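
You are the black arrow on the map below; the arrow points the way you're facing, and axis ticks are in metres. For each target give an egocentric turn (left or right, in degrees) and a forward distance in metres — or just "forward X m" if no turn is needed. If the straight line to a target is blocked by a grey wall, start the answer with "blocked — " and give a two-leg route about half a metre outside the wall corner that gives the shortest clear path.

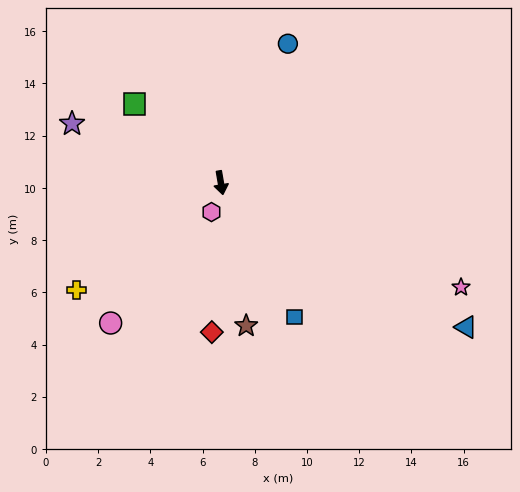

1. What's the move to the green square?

turn right 142°, forward 4.5 m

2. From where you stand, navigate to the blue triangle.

turn left 50°, forward 10.9 m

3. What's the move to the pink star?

turn left 57°, forward 10.0 m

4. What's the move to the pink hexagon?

turn right 28°, forward 1.2 m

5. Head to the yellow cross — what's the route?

turn right 63°, forward 6.9 m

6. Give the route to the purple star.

turn right 121°, forward 6.1 m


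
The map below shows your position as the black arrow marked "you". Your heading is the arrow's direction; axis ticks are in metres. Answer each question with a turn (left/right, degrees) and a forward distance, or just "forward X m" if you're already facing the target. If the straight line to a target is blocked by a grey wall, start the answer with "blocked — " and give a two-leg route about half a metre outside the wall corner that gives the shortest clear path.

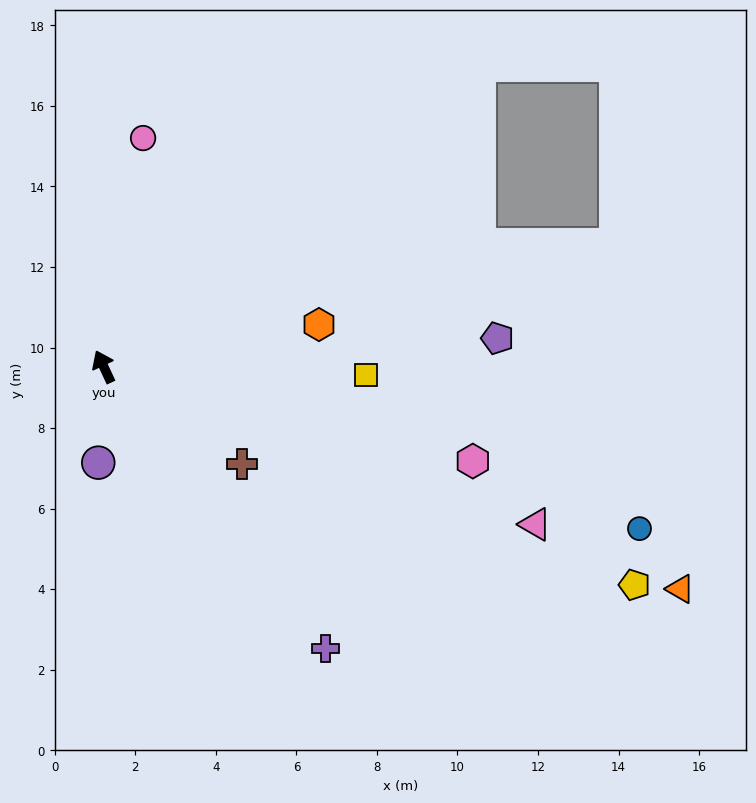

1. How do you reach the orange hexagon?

turn right 104°, forward 5.4 m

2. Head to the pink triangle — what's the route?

turn right 135°, forward 11.4 m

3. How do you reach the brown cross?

turn right 150°, forward 4.2 m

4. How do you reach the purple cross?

turn right 167°, forward 8.9 m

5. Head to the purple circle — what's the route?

turn left 152°, forward 2.4 m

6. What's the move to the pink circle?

turn right 35°, forward 5.8 m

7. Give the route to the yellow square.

turn right 117°, forward 6.5 m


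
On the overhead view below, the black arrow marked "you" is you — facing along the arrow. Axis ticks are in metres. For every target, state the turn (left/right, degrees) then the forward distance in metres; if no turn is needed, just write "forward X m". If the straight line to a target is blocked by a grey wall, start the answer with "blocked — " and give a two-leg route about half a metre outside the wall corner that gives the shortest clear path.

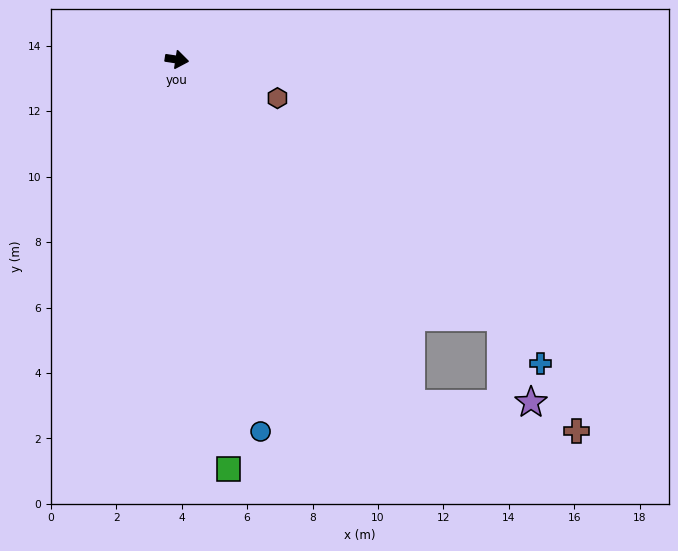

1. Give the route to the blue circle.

turn right 69°, forward 11.6 m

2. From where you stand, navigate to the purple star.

blocked — turn right 30°, forward 12.7 m, then turn right 32°, forward 2.7 m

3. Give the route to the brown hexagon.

turn right 12°, forward 3.3 m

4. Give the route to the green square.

turn right 74°, forward 12.6 m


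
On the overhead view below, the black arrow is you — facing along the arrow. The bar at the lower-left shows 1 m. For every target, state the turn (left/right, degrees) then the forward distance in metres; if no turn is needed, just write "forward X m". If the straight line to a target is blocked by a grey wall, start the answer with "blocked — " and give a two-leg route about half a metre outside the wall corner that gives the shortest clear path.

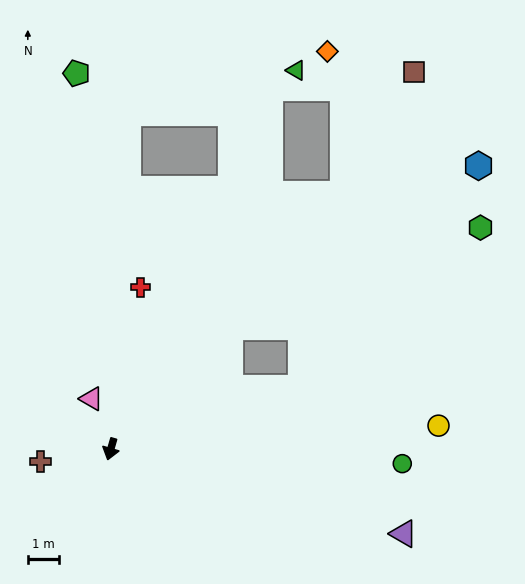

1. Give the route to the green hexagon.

blocked — turn left 152°, forward 5.6 m, then turn right 24°, forward 8.8 m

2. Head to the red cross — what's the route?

turn right 174°, forward 5.4 m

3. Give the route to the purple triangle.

turn left 90°, forward 9.9 m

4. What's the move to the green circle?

turn left 103°, forward 9.5 m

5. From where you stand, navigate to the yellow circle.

turn left 110°, forward 10.7 m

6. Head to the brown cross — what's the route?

turn right 64°, forward 2.3 m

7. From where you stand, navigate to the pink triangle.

turn right 143°, forward 1.8 m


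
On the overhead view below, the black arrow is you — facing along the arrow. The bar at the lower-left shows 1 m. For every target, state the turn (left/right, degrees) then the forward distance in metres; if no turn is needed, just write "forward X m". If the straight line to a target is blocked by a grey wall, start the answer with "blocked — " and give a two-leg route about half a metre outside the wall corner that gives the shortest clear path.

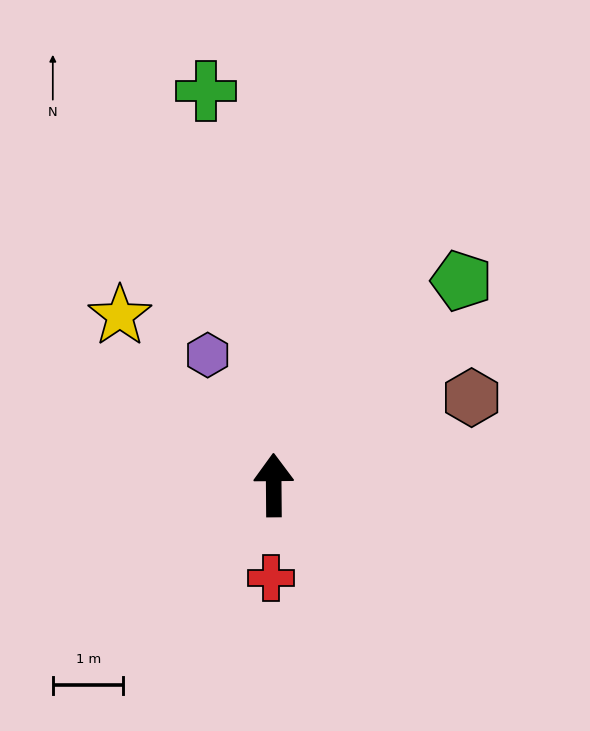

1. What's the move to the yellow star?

turn left 42°, forward 3.2 m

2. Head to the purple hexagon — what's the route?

turn left 26°, forward 2.1 m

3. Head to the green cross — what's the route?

turn left 9°, forward 5.7 m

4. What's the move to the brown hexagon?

turn right 67°, forward 3.1 m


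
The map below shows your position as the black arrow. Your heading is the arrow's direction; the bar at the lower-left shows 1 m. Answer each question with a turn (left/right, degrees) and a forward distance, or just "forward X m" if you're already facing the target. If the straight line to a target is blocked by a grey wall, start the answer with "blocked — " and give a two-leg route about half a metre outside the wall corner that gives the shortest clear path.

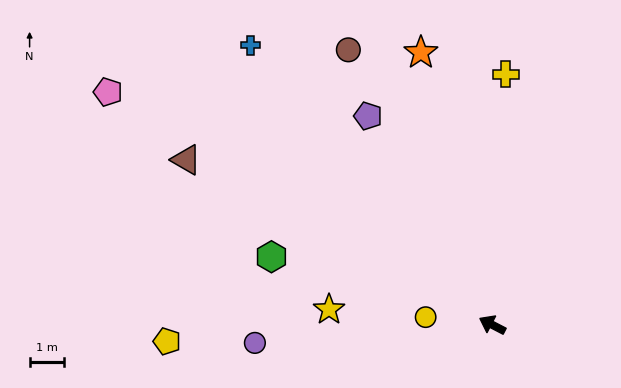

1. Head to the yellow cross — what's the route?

turn right 66°, forward 7.3 m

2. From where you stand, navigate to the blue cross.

turn right 22°, forward 10.8 m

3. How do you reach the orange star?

turn right 48°, forward 8.2 m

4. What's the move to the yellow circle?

turn left 21°, forward 2.0 m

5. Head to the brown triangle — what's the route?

forward 10.2 m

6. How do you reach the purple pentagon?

turn right 32°, forward 7.1 m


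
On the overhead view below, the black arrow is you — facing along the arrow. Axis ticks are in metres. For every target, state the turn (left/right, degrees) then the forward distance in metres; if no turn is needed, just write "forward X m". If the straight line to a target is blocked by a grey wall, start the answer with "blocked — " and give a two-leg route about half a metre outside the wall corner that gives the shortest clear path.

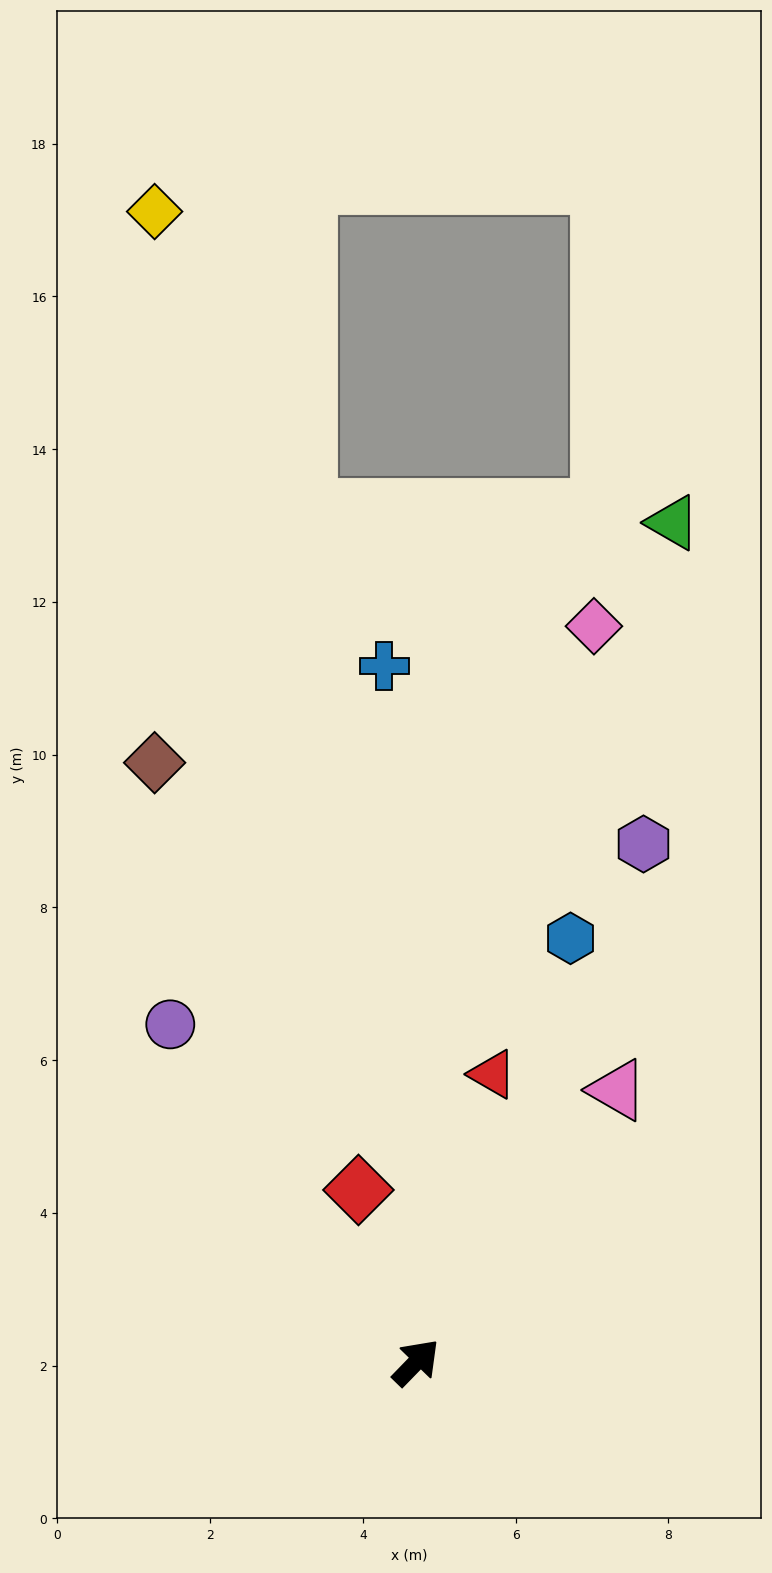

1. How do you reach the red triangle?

turn left 29°, forward 3.9 m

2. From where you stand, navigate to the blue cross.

turn left 47°, forward 9.1 m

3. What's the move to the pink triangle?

turn left 8°, forward 4.4 m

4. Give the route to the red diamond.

turn left 63°, forward 2.4 m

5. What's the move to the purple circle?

turn left 80°, forward 5.5 m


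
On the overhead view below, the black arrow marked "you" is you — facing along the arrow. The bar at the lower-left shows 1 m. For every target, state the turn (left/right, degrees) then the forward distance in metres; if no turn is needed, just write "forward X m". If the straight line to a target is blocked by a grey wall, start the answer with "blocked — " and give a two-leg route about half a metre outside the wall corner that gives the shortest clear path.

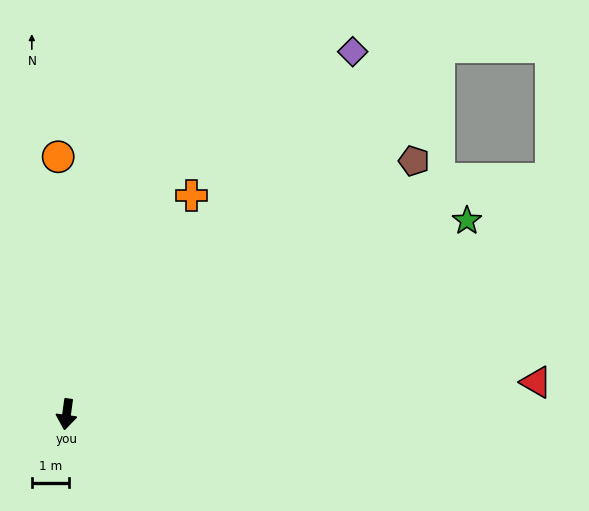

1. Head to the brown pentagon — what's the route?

turn left 134°, forward 11.6 m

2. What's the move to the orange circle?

turn right 170°, forward 7.0 m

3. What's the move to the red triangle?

turn left 102°, forward 12.7 m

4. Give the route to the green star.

turn left 124°, forward 12.0 m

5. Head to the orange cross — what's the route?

turn left 158°, forward 6.8 m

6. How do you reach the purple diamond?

turn left 150°, forward 12.5 m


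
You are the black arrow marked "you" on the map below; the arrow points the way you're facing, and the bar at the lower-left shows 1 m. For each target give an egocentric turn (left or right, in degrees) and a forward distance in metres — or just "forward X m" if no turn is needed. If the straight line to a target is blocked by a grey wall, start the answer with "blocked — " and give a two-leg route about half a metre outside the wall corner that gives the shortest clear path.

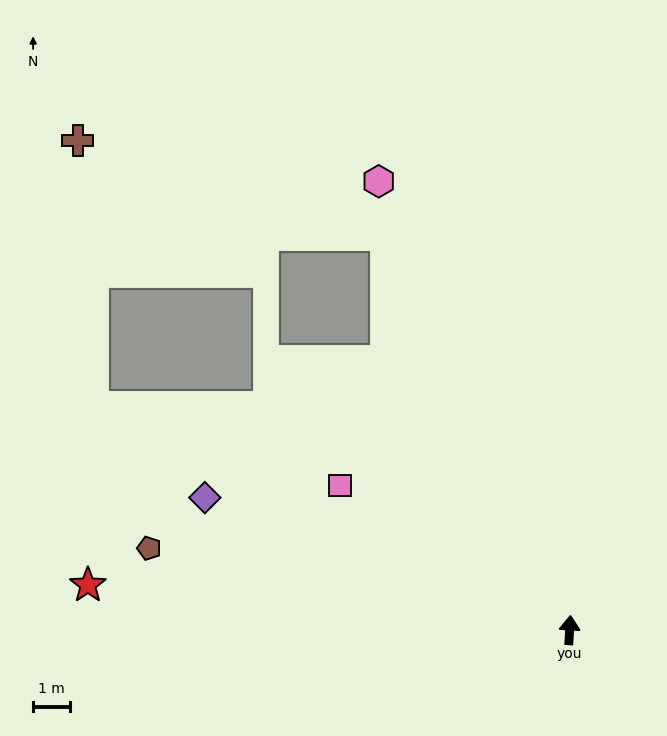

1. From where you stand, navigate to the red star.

turn left 88°, forward 13.2 m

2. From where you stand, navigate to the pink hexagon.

turn left 26°, forward 13.3 m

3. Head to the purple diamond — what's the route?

turn left 73°, forward 10.6 m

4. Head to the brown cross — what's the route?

blocked — turn left 68°, forward 14.3 m, then turn right 61°, forward 7.3 m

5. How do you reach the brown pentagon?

turn left 82°, forward 11.7 m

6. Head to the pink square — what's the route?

turn left 61°, forward 7.4 m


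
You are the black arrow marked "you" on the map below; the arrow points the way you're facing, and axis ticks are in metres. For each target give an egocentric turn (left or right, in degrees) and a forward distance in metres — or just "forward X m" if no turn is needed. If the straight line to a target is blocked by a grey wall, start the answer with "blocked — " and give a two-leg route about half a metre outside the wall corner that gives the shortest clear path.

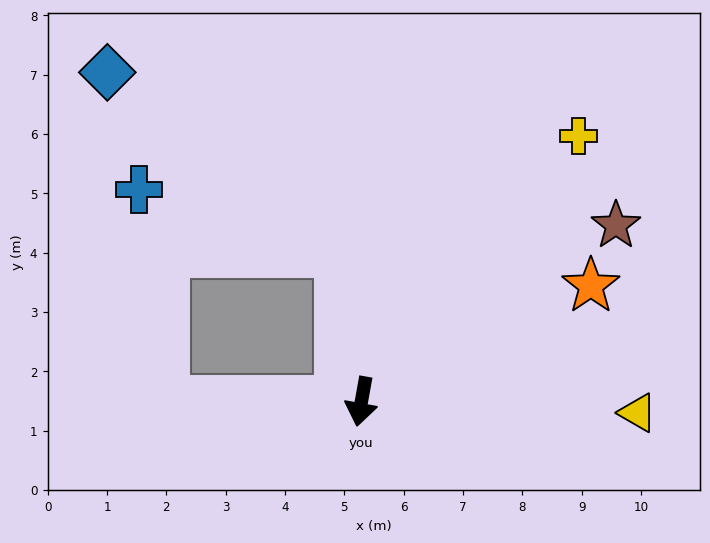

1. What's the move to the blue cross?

blocked — turn right 162°, forward 2.5 m, then turn left 65°, forward 3.5 m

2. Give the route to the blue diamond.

blocked — turn right 162°, forward 2.5 m, then turn left 44°, forward 4.9 m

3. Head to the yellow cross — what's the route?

turn left 151°, forward 5.8 m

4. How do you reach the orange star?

turn left 127°, forward 4.3 m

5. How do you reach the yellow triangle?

turn left 98°, forward 4.7 m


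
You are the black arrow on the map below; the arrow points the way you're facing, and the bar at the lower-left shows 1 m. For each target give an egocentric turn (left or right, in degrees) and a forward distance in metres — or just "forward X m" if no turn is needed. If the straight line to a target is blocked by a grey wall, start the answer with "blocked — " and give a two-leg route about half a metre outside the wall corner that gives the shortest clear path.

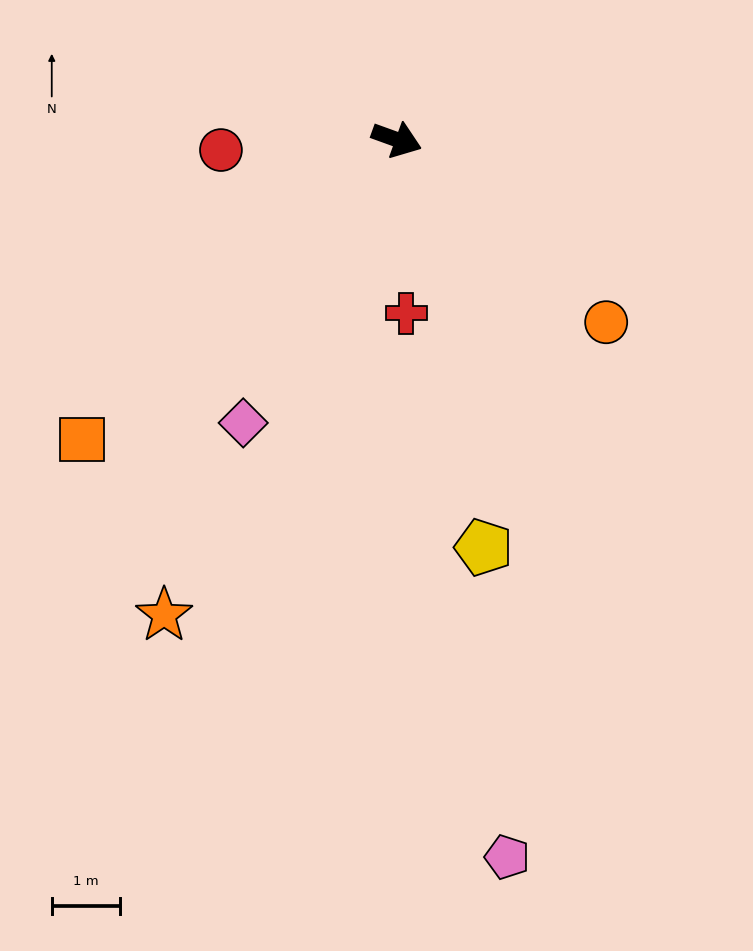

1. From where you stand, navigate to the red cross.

turn right 67°, forward 2.5 m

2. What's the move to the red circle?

turn right 157°, forward 2.6 m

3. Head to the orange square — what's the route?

turn right 117°, forward 6.3 m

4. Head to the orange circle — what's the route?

turn right 21°, forward 4.1 m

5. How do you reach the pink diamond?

turn right 99°, forward 4.7 m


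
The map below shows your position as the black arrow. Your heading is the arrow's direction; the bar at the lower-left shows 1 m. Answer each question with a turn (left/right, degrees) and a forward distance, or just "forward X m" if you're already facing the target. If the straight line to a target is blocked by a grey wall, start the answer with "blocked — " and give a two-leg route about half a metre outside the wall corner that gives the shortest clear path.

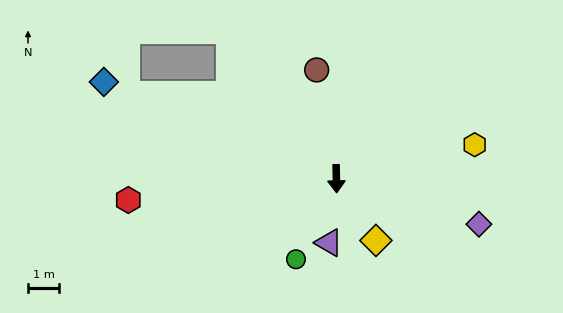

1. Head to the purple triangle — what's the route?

turn right 8°, forward 2.0 m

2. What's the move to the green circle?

turn right 28°, forward 2.9 m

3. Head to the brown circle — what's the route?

turn right 171°, forward 3.5 m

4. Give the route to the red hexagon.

turn right 85°, forward 6.7 m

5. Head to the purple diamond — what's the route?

turn left 71°, forward 4.8 m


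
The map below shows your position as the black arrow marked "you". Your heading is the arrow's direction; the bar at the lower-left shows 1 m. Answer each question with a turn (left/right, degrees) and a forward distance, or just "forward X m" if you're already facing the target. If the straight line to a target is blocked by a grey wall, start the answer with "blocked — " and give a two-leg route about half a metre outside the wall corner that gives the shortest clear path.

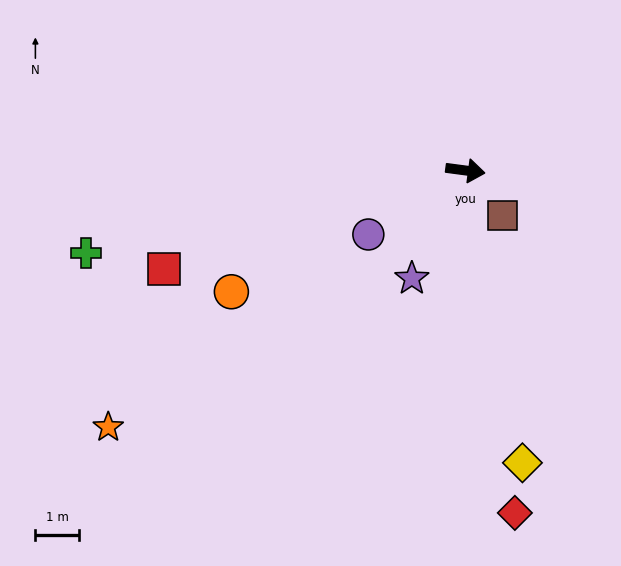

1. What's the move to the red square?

turn right 154°, forward 7.4 m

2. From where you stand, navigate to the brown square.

turn right 43°, forward 1.4 m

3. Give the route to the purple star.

turn right 109°, forward 2.8 m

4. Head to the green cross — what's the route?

turn right 160°, forward 9.0 m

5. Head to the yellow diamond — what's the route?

turn right 71°, forward 6.9 m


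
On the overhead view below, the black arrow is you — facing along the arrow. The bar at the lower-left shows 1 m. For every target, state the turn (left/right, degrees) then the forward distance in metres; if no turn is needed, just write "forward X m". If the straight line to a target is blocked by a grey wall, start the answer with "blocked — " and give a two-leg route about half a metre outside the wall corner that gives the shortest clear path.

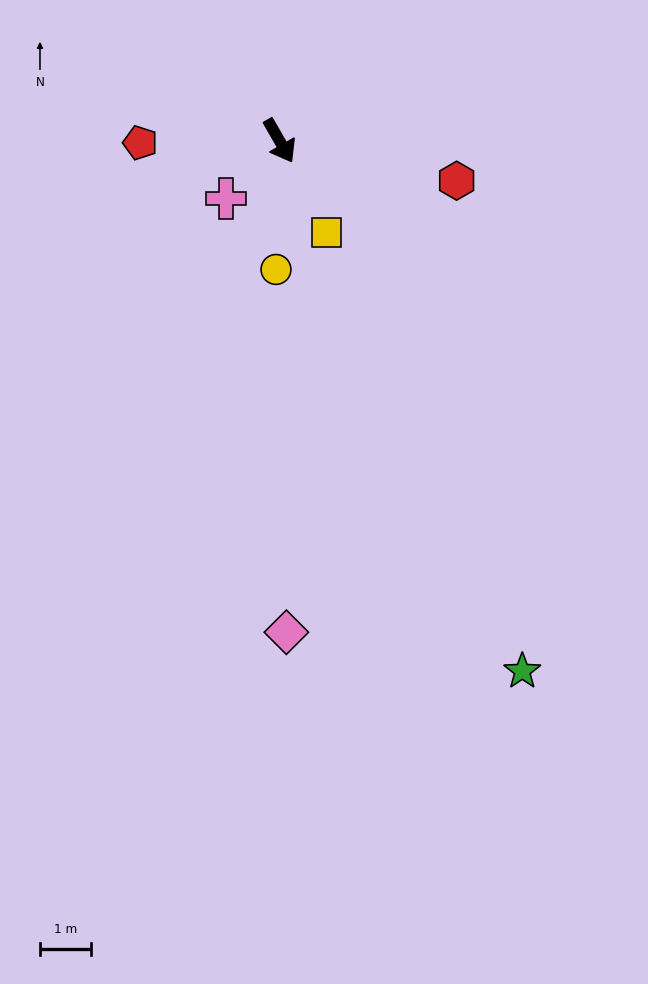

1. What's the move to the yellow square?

turn right 3°, forward 2.0 m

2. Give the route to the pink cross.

turn right 73°, forward 1.6 m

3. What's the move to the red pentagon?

turn right 119°, forward 2.7 m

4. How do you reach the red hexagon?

turn left 47°, forward 3.6 m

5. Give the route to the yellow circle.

turn right 31°, forward 2.5 m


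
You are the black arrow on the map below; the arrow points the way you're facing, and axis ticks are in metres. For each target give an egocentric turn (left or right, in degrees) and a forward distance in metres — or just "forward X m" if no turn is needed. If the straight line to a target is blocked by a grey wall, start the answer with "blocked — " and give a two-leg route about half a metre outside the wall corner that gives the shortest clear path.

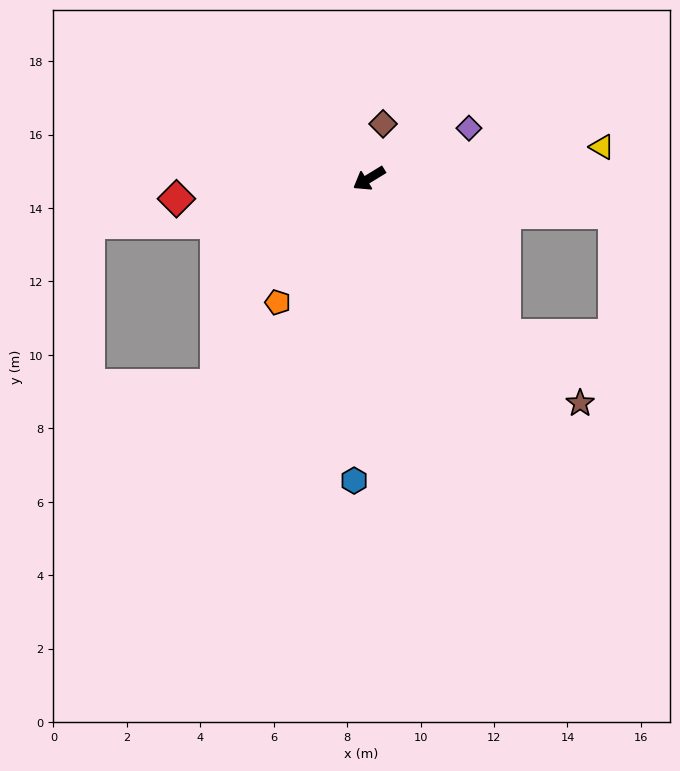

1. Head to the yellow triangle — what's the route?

turn left 156°, forward 6.4 m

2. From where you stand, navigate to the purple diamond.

turn left 175°, forward 3.0 m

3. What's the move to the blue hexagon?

turn left 56°, forward 8.2 m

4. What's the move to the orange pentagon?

turn left 22°, forward 4.2 m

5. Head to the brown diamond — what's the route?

turn right 136°, forward 1.5 m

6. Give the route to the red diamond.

turn right 25°, forward 5.3 m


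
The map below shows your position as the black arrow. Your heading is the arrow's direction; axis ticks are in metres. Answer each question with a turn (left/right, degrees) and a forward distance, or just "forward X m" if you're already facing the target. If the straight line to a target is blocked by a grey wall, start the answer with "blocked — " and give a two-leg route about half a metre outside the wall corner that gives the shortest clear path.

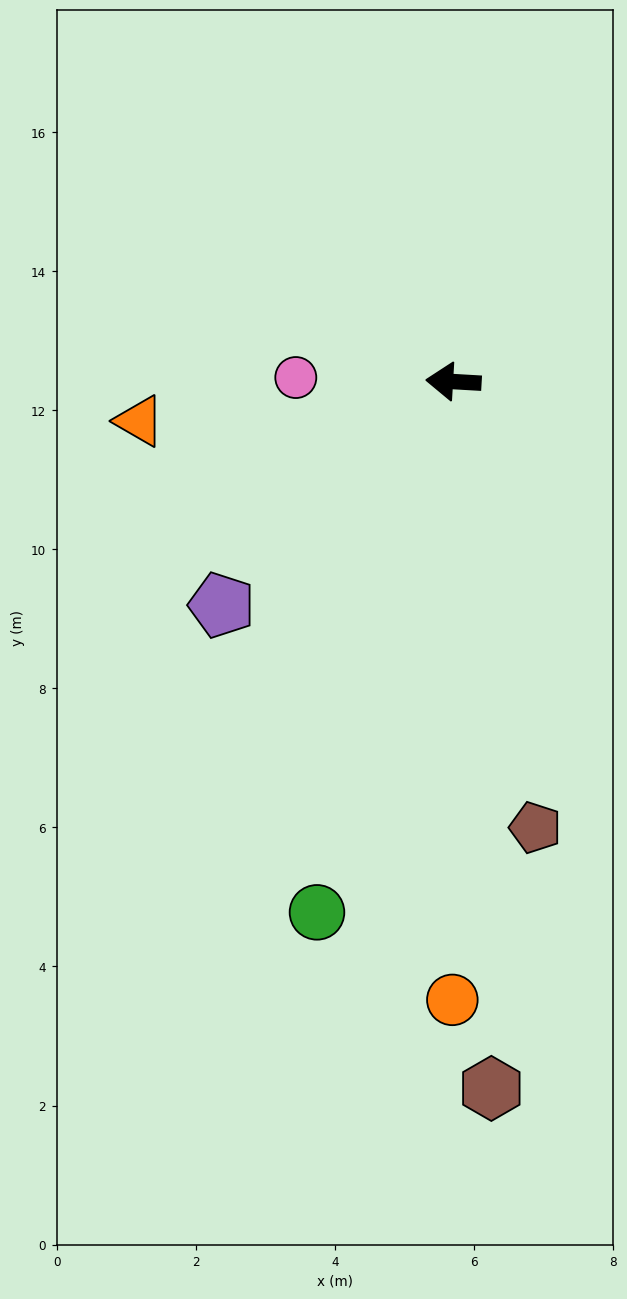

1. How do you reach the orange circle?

turn left 93°, forward 8.9 m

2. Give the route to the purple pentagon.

turn left 47°, forward 4.6 m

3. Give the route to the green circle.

turn left 79°, forward 7.9 m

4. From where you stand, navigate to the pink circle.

forward 2.3 m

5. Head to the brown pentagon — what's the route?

turn left 104°, forward 6.5 m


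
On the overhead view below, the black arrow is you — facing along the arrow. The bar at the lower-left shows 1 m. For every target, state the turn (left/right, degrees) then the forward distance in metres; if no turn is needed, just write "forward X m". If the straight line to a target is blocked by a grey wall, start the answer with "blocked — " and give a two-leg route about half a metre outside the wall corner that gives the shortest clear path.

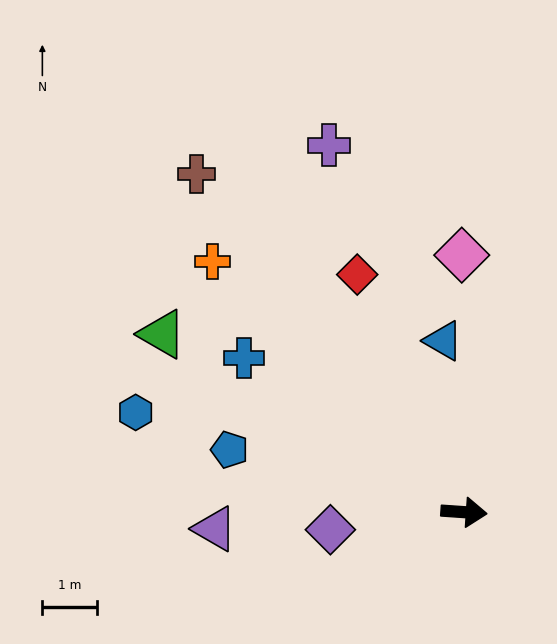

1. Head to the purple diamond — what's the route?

turn right 169°, forward 2.5 m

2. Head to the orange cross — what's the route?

turn left 139°, forward 6.5 m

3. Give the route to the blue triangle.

turn left 101°, forward 3.2 m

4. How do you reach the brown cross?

turn left 132°, forward 7.9 m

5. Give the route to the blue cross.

turn left 149°, forward 4.9 m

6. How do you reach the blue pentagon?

turn left 169°, forward 4.5 m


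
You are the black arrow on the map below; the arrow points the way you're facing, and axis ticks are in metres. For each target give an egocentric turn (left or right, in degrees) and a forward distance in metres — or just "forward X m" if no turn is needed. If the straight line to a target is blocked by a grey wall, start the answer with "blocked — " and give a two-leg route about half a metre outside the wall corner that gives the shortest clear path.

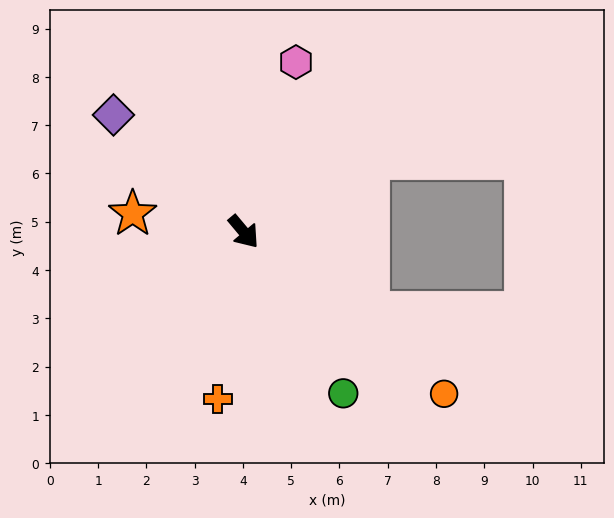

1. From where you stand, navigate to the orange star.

turn right 139°, forward 2.3 m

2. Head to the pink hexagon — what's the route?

turn left 123°, forward 3.7 m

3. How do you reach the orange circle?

turn left 11°, forward 5.3 m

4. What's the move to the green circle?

turn right 8°, forward 3.9 m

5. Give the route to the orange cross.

turn right 49°, forward 3.5 m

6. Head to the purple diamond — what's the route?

turn right 172°, forward 3.6 m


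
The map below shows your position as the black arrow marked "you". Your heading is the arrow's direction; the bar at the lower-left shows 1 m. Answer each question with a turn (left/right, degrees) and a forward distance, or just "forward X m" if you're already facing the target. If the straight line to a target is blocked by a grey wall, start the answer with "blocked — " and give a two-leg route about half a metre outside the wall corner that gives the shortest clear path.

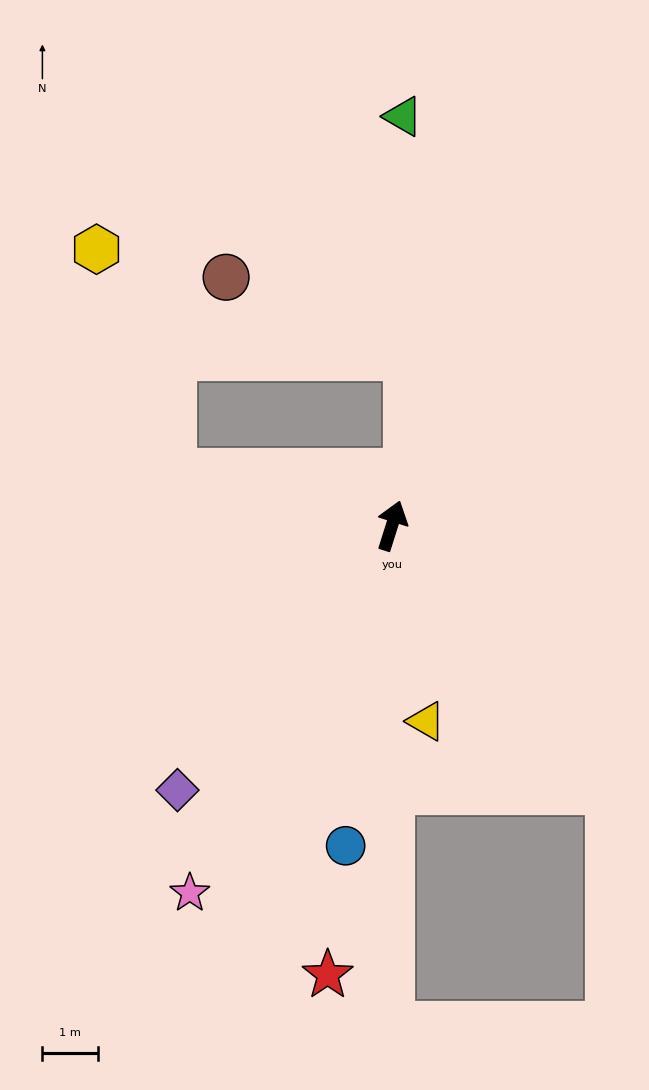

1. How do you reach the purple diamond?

turn left 158°, forward 6.1 m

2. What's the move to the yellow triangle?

turn right 153°, forward 3.6 m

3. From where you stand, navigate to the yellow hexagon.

blocked — turn left 94°, forward 4.1 m, then turn right 58°, forward 4.2 m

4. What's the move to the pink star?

turn left 169°, forward 7.6 m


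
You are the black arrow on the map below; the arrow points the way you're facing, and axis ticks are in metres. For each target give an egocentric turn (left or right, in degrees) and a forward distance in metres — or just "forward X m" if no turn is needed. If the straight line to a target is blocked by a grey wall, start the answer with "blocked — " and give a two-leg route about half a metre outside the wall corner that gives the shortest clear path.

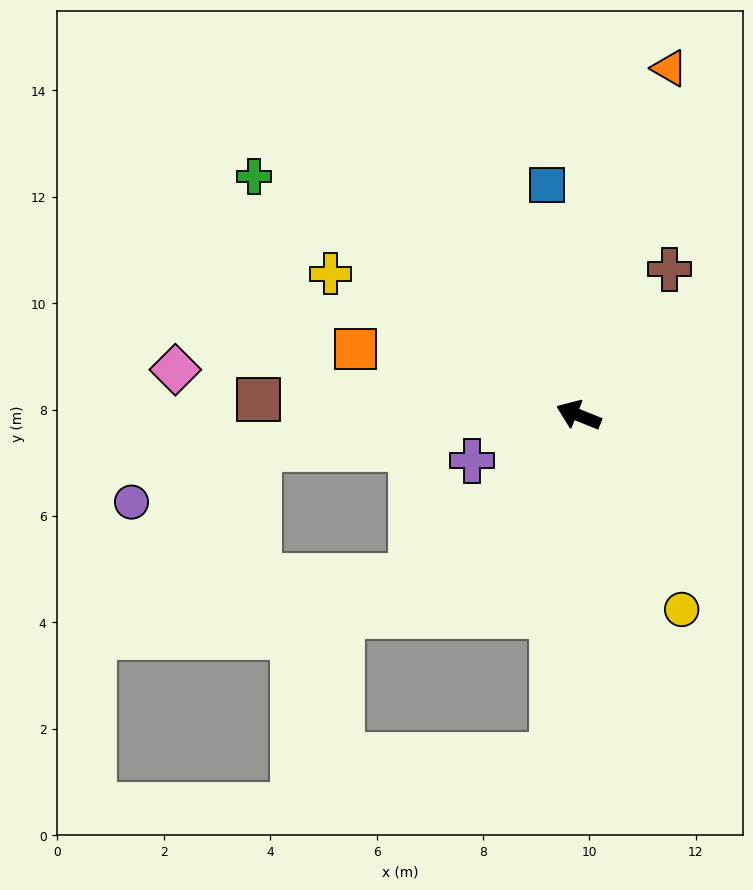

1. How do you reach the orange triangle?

turn right 83°, forward 6.7 m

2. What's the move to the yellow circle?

turn left 140°, forward 4.1 m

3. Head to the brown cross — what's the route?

turn right 100°, forward 3.2 m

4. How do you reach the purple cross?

turn left 45°, forward 2.2 m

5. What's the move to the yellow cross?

turn right 8°, forward 5.4 m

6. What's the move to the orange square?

turn left 5°, forward 4.4 m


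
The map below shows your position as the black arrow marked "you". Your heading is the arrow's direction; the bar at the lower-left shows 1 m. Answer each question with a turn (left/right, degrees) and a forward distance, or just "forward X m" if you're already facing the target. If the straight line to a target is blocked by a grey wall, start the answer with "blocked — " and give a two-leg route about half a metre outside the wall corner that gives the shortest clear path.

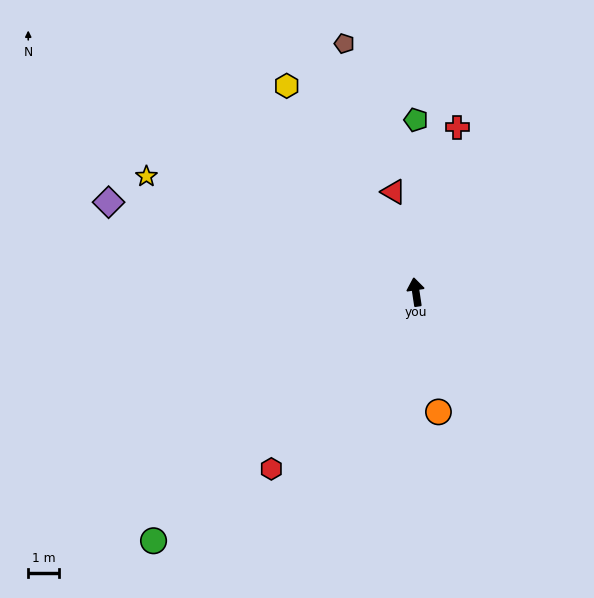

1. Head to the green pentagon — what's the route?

turn right 9°, forward 5.6 m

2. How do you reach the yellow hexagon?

turn left 24°, forward 7.9 m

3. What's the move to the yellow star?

turn left 58°, forward 9.6 m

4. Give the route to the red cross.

turn right 23°, forward 5.5 m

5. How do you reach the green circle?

turn left 125°, forward 11.8 m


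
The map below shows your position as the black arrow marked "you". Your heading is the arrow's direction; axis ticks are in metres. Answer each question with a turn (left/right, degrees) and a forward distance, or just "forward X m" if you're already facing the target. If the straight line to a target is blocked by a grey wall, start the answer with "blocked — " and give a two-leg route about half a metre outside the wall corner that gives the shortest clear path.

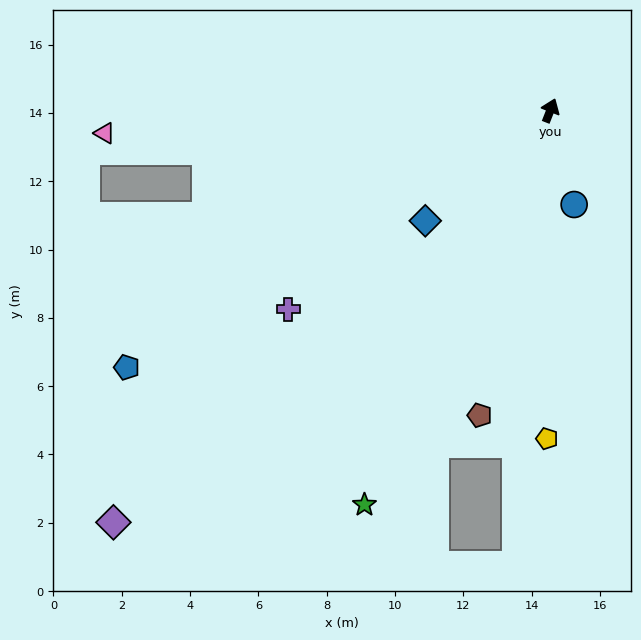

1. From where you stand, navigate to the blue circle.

turn right 144°, forward 2.8 m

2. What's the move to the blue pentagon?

turn left 143°, forward 14.5 m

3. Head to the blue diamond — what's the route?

turn left 153°, forward 4.9 m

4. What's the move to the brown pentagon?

turn right 172°, forward 9.2 m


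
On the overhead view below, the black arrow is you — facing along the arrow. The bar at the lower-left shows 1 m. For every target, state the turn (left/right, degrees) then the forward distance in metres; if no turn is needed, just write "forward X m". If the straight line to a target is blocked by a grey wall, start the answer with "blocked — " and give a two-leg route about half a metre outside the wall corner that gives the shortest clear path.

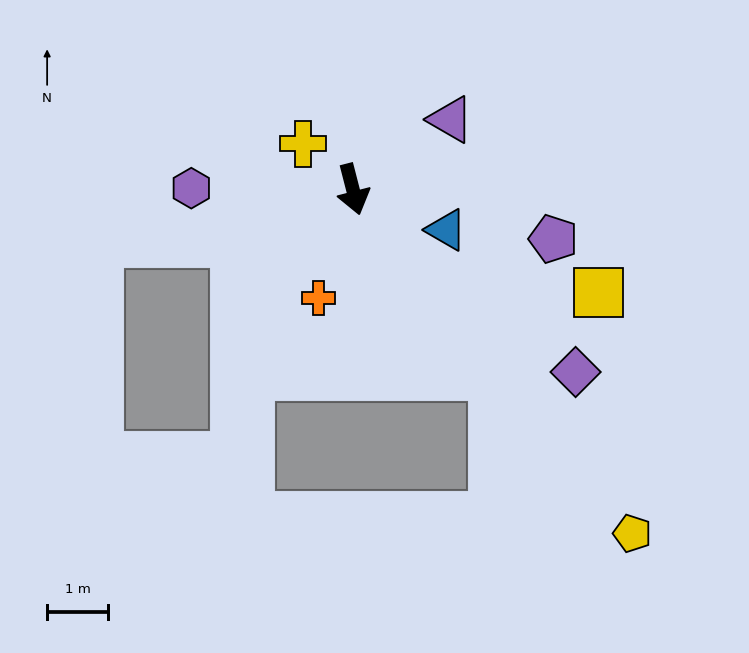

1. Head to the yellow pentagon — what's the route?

turn left 25°, forward 7.3 m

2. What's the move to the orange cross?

turn right 32°, forward 1.9 m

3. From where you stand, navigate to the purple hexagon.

turn right 105°, forward 2.7 m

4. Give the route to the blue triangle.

turn left 52°, forward 1.7 m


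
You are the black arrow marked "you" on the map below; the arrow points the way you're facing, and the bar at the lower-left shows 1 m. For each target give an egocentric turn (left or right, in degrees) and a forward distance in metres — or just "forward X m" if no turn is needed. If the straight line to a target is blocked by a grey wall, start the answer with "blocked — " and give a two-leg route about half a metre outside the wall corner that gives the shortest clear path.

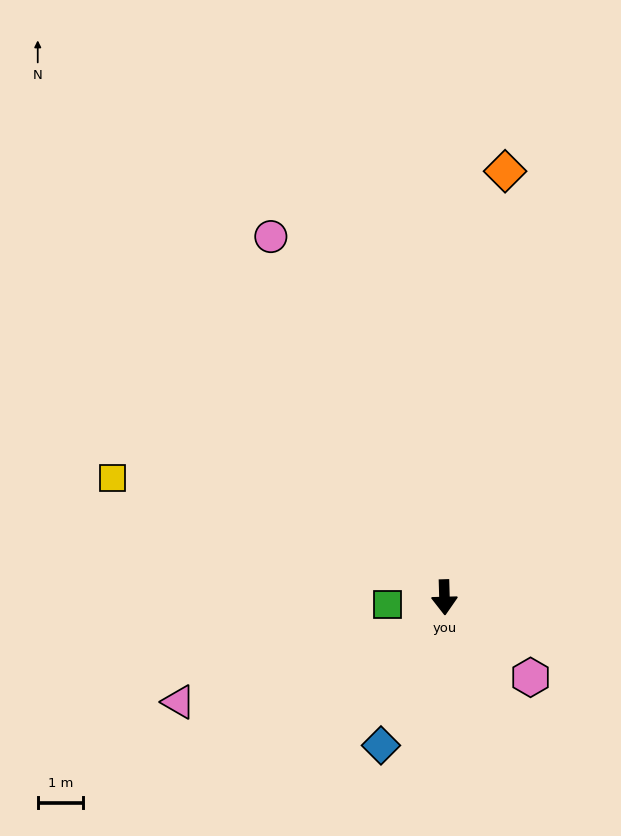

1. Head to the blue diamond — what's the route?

turn right 25°, forward 3.5 m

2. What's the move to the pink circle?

turn right 156°, forward 8.8 m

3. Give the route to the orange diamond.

turn left 170°, forward 9.5 m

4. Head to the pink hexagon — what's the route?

turn left 45°, forward 2.6 m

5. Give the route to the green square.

turn right 84°, forward 1.3 m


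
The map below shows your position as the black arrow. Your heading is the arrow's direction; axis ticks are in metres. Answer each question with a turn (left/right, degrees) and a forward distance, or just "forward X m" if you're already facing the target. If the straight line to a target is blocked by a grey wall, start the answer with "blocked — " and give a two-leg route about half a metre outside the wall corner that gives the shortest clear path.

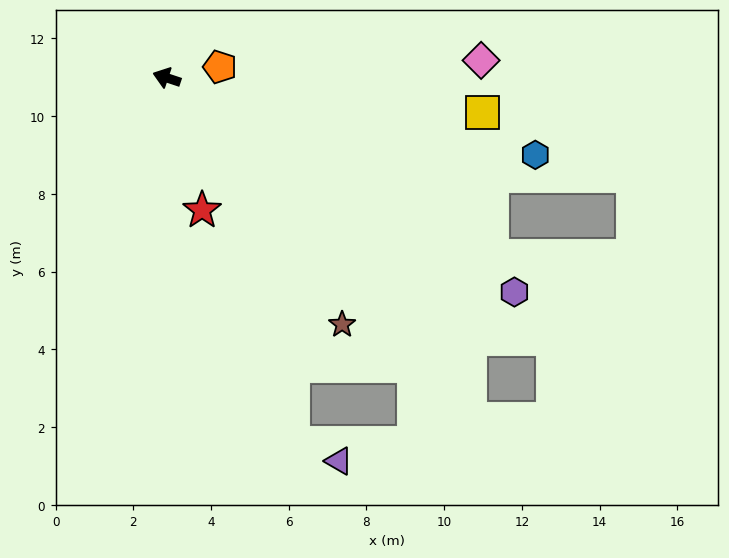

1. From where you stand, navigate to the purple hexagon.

turn left 167°, forward 10.5 m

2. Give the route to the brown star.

turn left 144°, forward 7.8 m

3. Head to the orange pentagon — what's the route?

turn right 150°, forward 1.4 m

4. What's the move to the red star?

turn left 123°, forward 3.5 m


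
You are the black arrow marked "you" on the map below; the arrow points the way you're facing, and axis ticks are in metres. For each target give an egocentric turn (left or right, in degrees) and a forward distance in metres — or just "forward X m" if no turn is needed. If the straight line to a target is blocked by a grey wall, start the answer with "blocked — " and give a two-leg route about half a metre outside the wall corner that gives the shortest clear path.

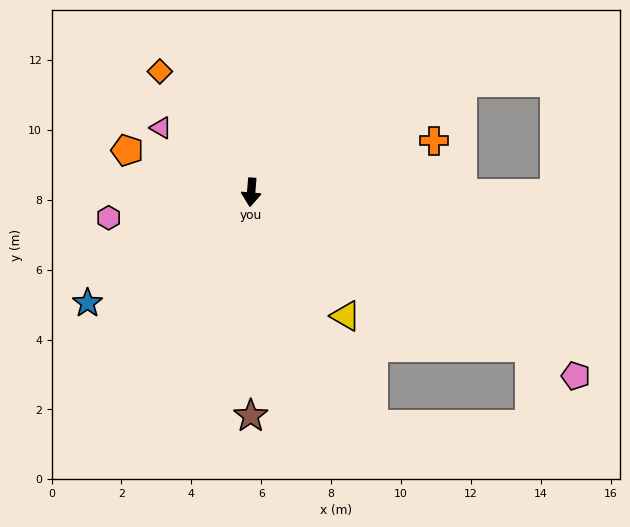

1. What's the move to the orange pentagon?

turn right 104°, forward 3.7 m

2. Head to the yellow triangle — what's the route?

turn left 42°, forward 4.5 m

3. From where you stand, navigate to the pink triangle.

turn right 121°, forward 3.2 m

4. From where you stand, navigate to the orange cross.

turn left 110°, forward 5.4 m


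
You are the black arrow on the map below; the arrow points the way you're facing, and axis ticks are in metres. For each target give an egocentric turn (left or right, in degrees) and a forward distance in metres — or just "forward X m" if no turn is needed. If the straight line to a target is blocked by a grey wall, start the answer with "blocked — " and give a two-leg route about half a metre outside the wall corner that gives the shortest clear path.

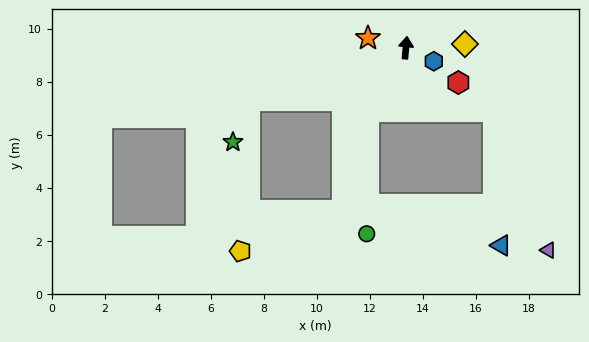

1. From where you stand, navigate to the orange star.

turn left 81°, forward 1.5 m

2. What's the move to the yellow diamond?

turn right 81°, forward 2.2 m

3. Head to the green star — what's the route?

blocked — turn left 114°, forward 6.3 m, then turn left 51°, forward 1.7 m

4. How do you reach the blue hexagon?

turn right 111°, forward 1.2 m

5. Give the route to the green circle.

blocked — turn left 154°, forward 2.8 m, then turn left 31°, forward 4.6 m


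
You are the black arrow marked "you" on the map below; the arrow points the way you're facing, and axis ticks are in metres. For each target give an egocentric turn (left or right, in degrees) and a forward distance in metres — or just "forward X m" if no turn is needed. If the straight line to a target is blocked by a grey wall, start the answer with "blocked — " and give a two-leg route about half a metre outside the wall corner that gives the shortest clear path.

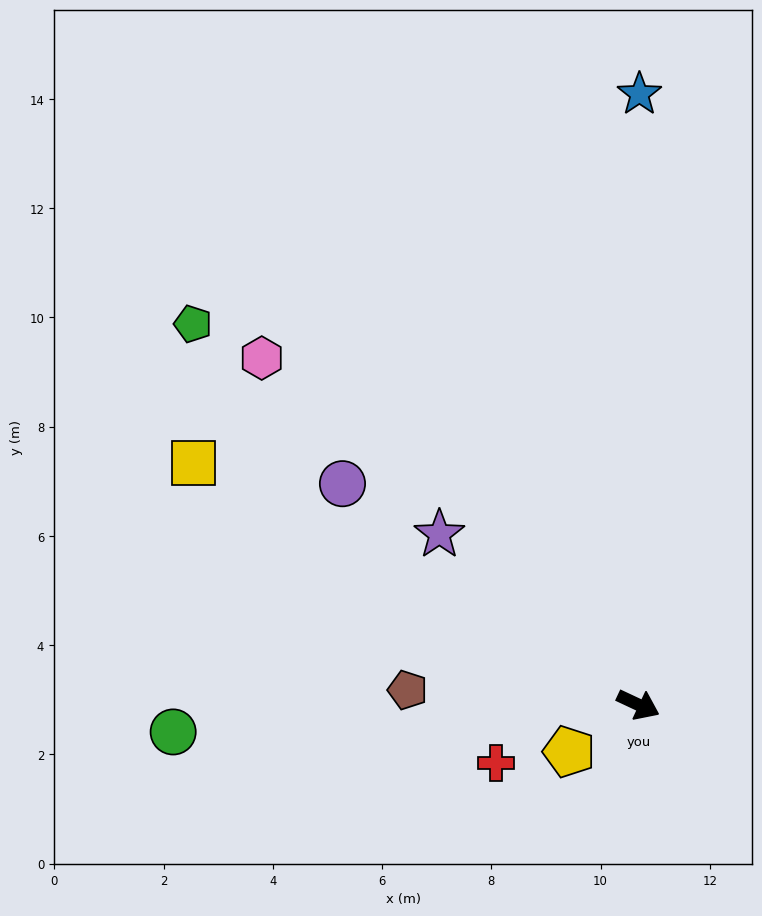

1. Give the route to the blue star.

turn left 115°, forward 11.2 m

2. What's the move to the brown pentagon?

turn right 159°, forward 4.2 m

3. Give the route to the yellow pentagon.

turn right 121°, forward 1.5 m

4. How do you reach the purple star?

turn left 165°, forward 4.8 m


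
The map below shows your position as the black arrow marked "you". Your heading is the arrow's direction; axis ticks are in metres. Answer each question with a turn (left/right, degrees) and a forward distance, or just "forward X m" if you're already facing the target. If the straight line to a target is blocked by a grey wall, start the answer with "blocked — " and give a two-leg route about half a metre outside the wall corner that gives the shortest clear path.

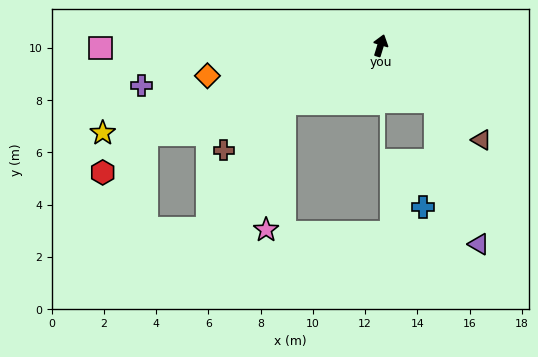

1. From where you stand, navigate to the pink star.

blocked — turn left 139°, forward 4.3 m, then turn left 49°, forward 4.9 m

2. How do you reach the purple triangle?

blocked — turn right 119°, forward 3.0 m, then turn right 27°, forward 5.7 m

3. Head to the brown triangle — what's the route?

turn right 116°, forward 5.3 m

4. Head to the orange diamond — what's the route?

turn left 117°, forward 6.7 m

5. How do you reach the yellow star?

turn left 124°, forward 11.2 m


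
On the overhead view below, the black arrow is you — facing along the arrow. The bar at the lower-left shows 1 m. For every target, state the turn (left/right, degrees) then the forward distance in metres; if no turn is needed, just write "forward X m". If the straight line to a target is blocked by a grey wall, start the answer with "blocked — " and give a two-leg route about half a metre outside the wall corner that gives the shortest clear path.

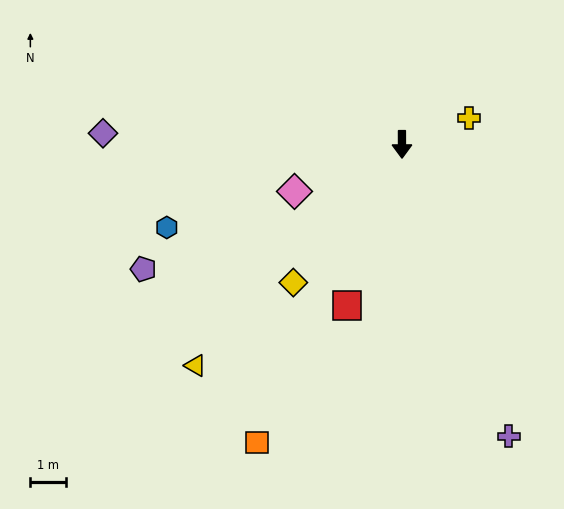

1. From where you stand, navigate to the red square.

turn right 19°, forward 4.8 m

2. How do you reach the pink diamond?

turn right 66°, forward 3.3 m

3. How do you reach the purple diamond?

turn right 92°, forward 8.5 m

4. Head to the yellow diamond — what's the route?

turn right 38°, forward 5.0 m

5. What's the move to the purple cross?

turn left 20°, forward 8.8 m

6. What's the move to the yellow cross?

turn left 111°, forward 2.1 m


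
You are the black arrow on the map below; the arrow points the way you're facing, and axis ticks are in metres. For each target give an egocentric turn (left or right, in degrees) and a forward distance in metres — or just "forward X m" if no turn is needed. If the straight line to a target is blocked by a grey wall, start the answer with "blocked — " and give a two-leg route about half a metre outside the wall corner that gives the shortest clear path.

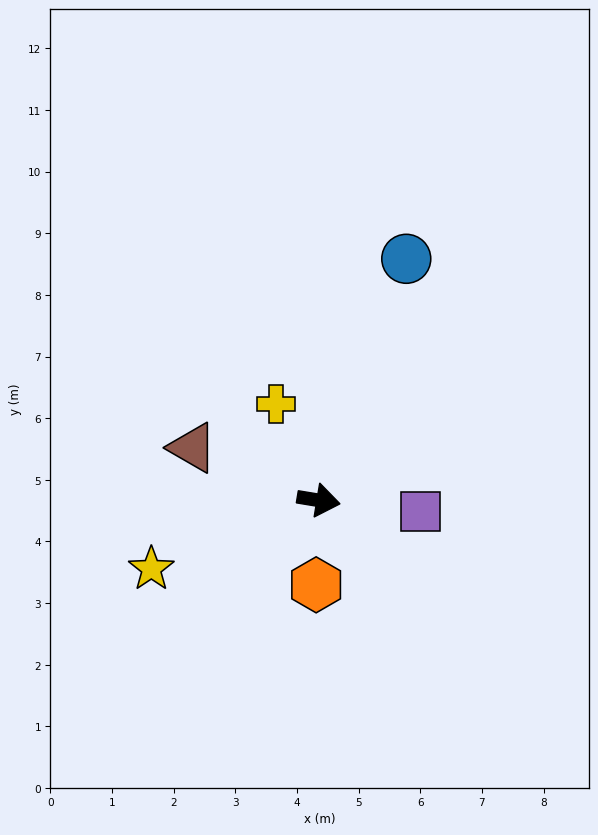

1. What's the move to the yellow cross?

turn left 123°, forward 1.7 m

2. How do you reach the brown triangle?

turn left 167°, forward 2.2 m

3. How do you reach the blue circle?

turn left 79°, forward 4.2 m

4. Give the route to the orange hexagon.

turn right 82°, forward 1.4 m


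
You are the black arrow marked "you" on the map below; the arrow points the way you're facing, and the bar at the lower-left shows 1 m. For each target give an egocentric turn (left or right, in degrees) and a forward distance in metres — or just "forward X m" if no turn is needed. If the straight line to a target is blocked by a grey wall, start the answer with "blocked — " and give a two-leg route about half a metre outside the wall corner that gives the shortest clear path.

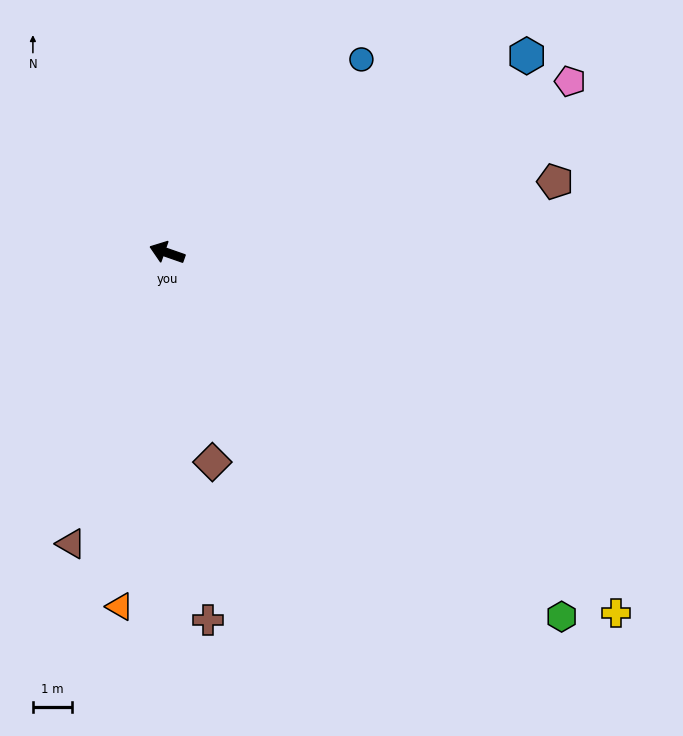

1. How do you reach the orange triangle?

turn left 102°, forward 9.1 m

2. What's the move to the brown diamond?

turn left 121°, forward 5.4 m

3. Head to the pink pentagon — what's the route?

turn right 138°, forward 11.1 m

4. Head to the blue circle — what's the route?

turn right 116°, forward 7.0 m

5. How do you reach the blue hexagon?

turn right 132°, forward 10.4 m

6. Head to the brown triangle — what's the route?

turn left 91°, forward 7.8 m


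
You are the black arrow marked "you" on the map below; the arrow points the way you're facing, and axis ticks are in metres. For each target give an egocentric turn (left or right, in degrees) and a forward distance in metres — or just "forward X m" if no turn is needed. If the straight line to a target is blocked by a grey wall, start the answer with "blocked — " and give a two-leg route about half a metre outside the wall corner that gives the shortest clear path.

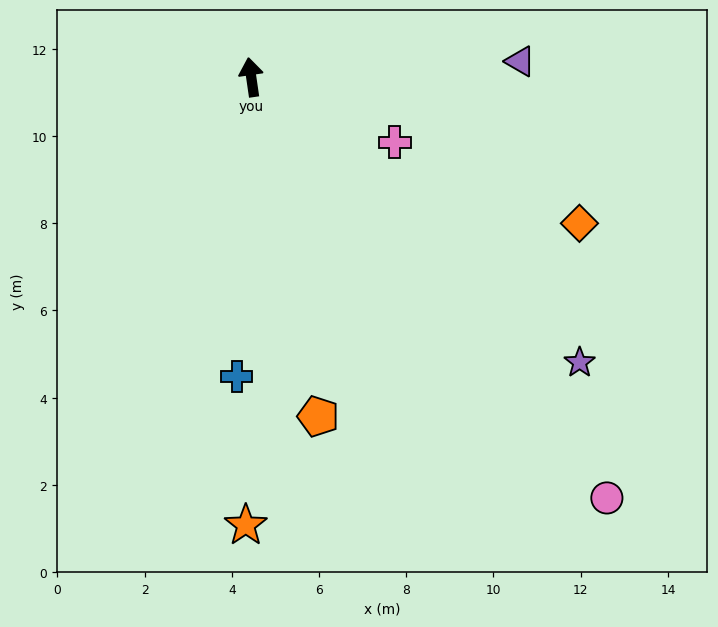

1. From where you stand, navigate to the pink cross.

turn right 123°, forward 3.6 m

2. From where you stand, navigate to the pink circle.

turn right 148°, forward 12.6 m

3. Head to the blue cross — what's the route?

turn left 169°, forward 6.9 m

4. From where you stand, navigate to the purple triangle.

turn right 95°, forward 6.2 m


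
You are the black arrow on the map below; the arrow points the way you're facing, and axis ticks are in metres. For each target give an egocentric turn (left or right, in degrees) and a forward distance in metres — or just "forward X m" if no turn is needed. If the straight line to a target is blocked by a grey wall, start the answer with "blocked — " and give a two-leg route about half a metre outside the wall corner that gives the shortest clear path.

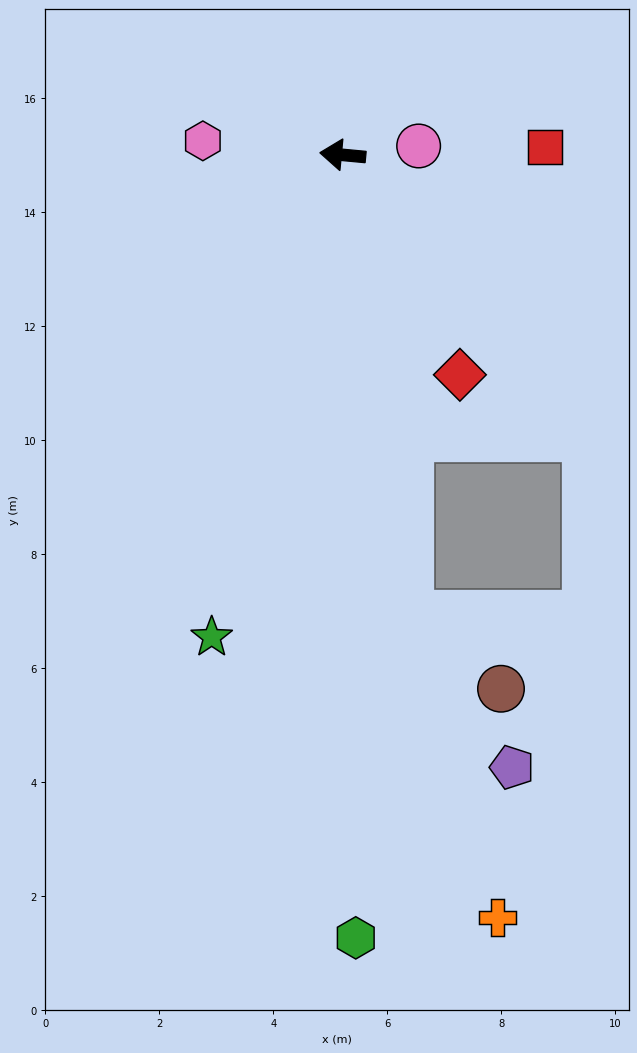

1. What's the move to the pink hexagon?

forward 2.5 m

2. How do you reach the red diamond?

turn left 123°, forward 4.4 m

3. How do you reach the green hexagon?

turn left 96°, forward 13.7 m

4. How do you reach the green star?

turn left 80°, forward 8.8 m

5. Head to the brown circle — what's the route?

blocked — turn left 104°, forward 8.2 m, then turn left 42°, forward 2.1 m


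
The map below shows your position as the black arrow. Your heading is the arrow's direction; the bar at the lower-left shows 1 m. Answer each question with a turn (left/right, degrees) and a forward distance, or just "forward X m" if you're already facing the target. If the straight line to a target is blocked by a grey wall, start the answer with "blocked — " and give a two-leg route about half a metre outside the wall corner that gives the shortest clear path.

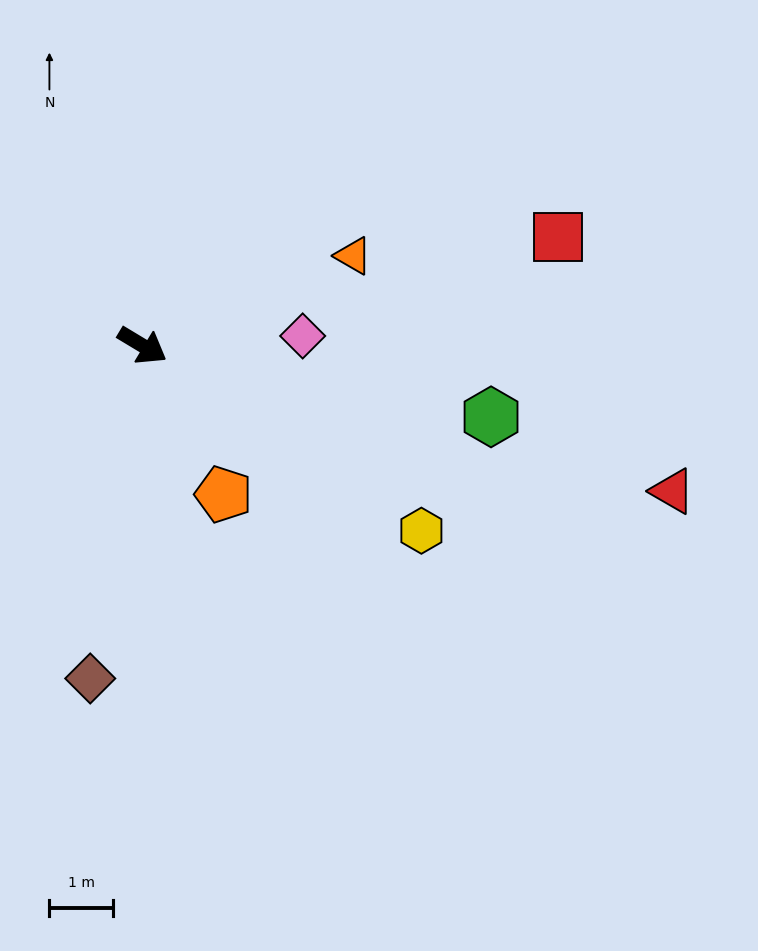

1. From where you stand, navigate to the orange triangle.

turn left 54°, forward 3.6 m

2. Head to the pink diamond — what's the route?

turn left 34°, forward 2.5 m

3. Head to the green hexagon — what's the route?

turn left 19°, forward 5.6 m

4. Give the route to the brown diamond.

turn right 68°, forward 5.3 m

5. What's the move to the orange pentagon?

turn right 30°, forward 2.7 m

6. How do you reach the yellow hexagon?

turn right 3°, forward 5.3 m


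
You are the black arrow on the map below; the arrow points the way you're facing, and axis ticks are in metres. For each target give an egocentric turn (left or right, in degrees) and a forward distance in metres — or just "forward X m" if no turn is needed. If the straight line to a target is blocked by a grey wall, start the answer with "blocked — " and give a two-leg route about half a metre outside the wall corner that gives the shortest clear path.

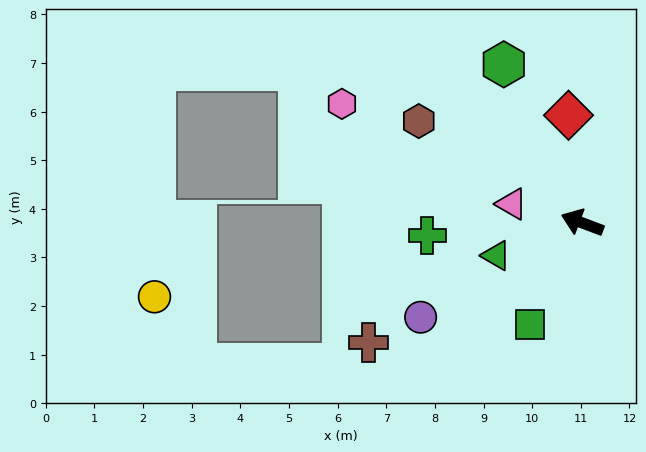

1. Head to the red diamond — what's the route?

turn right 62°, forward 2.2 m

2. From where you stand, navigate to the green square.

turn left 83°, forward 2.4 m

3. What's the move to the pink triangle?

turn left 6°, forward 1.5 m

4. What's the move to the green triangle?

turn left 41°, forward 1.9 m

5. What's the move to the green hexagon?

turn right 43°, forward 3.6 m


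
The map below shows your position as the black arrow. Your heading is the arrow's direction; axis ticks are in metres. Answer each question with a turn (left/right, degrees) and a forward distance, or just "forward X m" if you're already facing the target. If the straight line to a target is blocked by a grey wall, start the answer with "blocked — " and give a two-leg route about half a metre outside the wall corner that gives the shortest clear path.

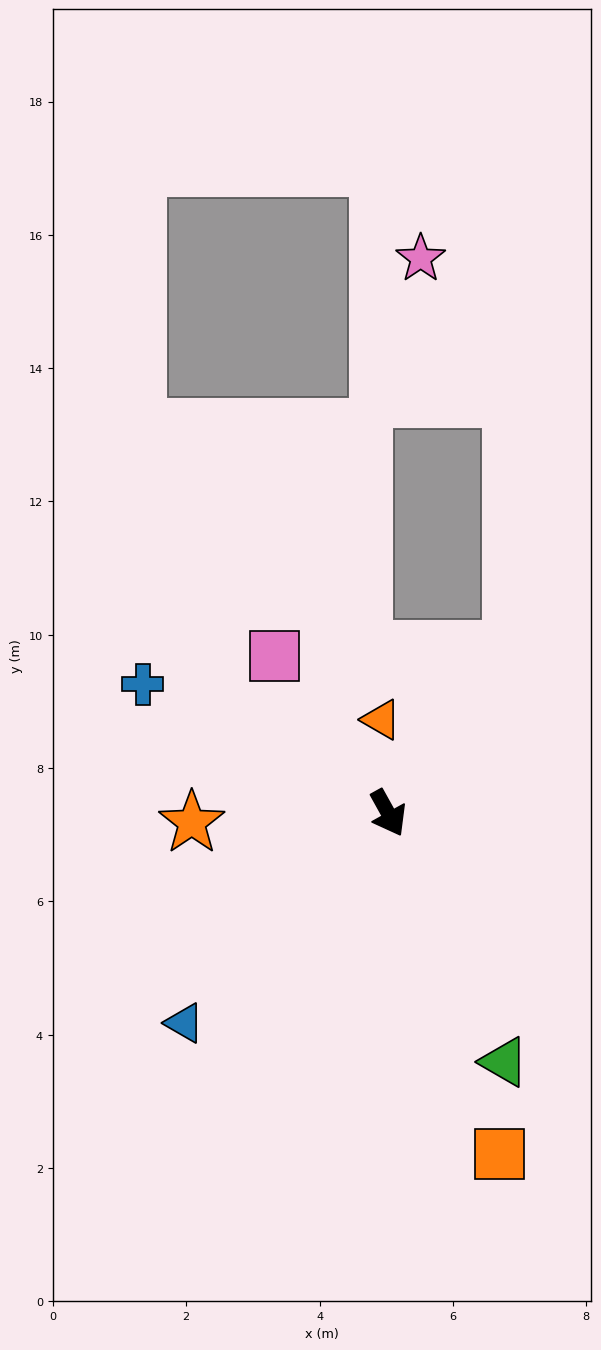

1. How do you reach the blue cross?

turn right 147°, forward 4.2 m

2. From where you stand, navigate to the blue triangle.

turn right 73°, forward 4.4 m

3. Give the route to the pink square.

turn right 173°, forward 2.9 m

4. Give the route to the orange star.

turn right 116°, forward 3.0 m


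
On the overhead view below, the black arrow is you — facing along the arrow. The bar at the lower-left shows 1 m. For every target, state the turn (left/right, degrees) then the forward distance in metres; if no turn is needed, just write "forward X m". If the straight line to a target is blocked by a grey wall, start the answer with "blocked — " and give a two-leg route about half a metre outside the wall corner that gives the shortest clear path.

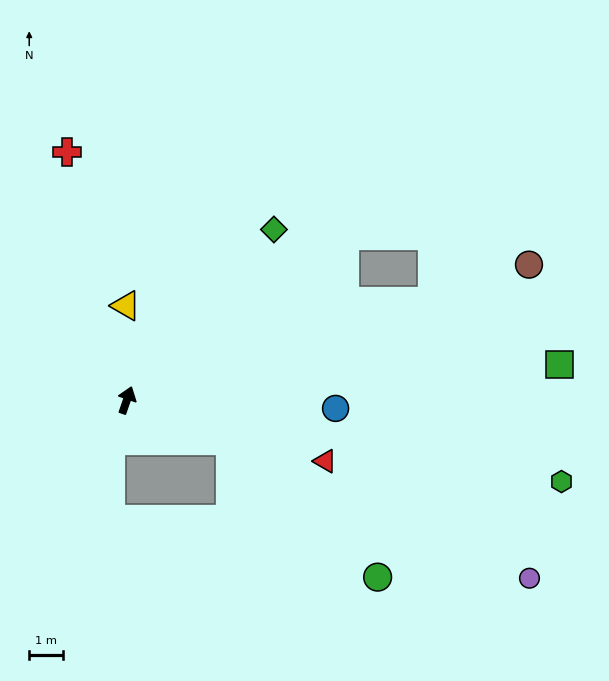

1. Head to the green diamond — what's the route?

turn right 22°, forward 6.7 m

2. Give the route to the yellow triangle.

turn left 20°, forward 2.8 m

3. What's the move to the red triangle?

turn right 88°, forward 6.2 m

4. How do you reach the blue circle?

turn right 73°, forward 6.3 m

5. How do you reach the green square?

turn right 66°, forward 13.0 m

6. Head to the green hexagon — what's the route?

turn right 82°, forward 13.2 m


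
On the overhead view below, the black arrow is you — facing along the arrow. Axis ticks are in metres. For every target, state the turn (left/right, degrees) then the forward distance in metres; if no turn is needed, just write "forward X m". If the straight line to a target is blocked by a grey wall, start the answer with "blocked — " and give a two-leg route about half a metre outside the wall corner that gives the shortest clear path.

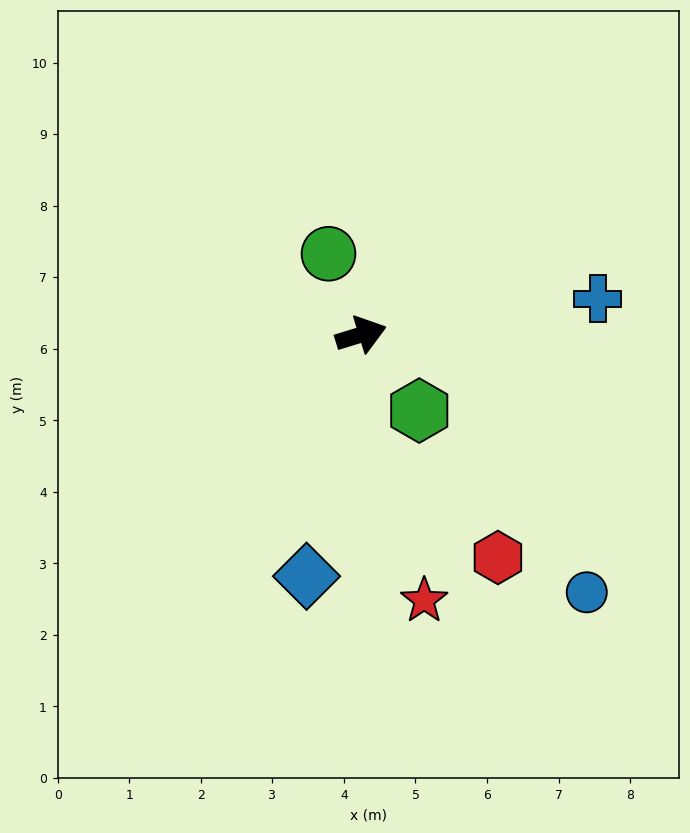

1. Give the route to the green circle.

turn left 95°, forward 1.2 m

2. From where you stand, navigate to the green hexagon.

turn right 70°, forward 1.3 m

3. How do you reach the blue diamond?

turn right 120°, forward 3.5 m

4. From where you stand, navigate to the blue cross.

turn right 8°, forward 3.3 m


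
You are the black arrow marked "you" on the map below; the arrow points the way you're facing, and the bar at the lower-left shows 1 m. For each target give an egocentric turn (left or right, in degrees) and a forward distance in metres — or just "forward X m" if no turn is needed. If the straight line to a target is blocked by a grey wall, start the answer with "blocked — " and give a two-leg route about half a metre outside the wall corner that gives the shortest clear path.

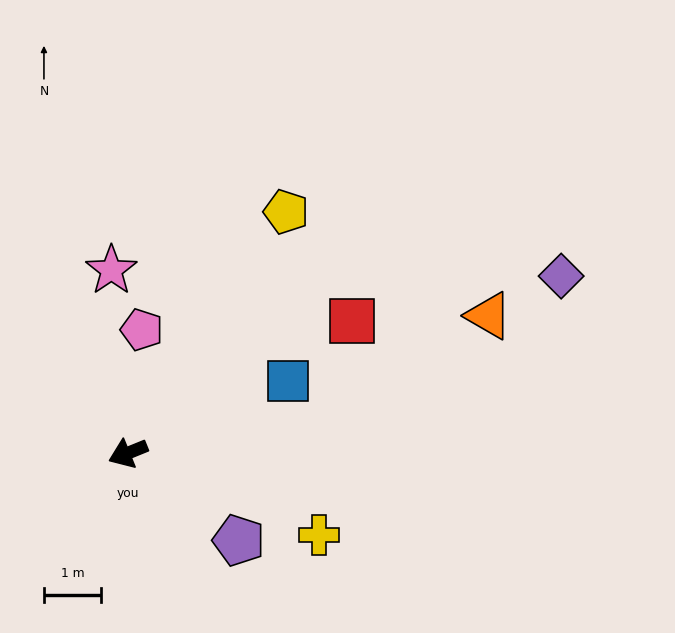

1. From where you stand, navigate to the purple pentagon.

turn left 120°, forward 2.5 m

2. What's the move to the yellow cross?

turn left 135°, forward 3.7 m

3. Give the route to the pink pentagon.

turn right 119°, forward 2.2 m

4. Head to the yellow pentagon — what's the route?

turn right 145°, forward 5.1 m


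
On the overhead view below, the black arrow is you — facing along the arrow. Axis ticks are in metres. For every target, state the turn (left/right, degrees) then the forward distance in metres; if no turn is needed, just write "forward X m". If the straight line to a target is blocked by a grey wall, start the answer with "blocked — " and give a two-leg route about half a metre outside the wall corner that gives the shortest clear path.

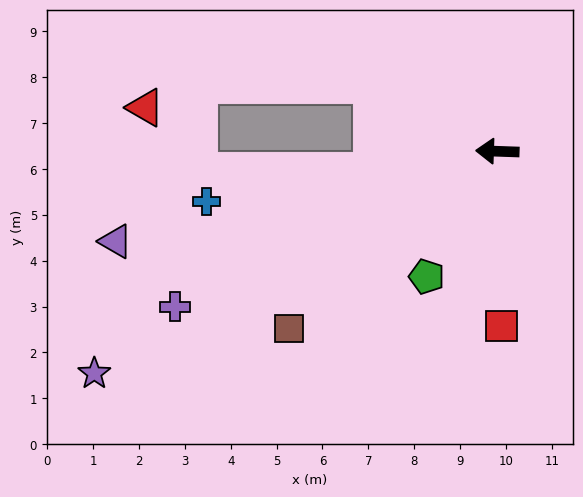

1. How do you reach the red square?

turn left 93°, forward 3.8 m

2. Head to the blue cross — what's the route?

turn left 12°, forward 6.4 m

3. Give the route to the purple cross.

turn left 28°, forward 7.8 m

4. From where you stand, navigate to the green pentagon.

turn left 63°, forward 3.1 m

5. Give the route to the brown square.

turn left 42°, forward 6.0 m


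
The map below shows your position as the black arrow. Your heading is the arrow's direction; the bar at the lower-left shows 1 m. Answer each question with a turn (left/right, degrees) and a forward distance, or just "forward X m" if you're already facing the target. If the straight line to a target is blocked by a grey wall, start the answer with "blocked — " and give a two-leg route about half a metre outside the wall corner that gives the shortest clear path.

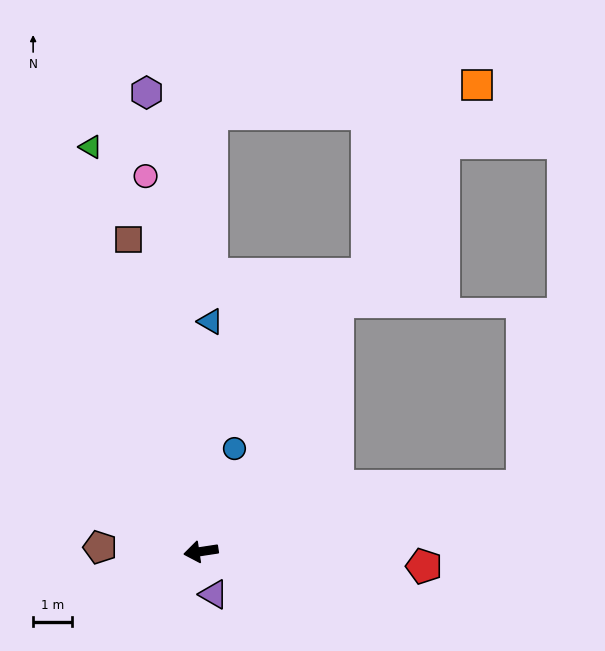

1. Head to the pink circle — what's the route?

turn right 90°, forward 9.7 m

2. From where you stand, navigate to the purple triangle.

turn left 98°, forward 1.1 m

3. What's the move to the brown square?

turn right 86°, forward 8.2 m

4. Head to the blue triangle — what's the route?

turn right 101°, forward 5.9 m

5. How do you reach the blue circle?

turn right 117°, forward 2.8 m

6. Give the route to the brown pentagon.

turn right 11°, forward 2.6 m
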